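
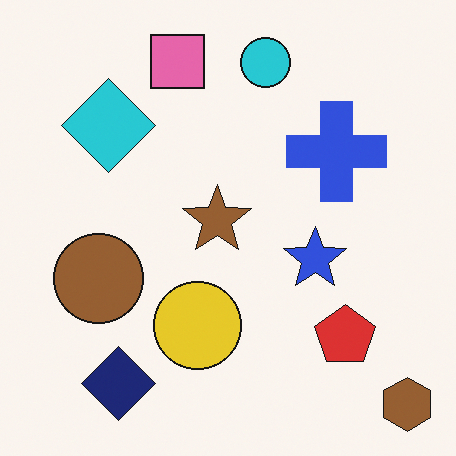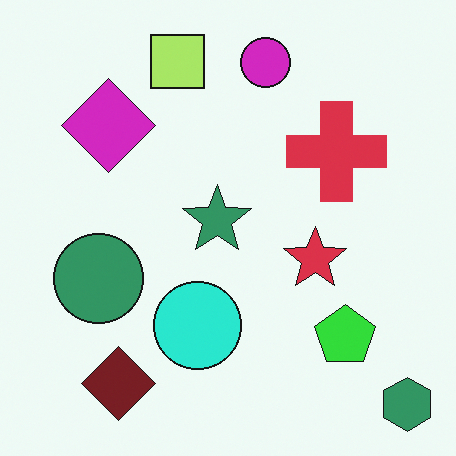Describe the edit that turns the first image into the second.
Hue-shifted noticeably.

Every shape's color has rotated by the same amount around the hue wheel — a uniform hue shift.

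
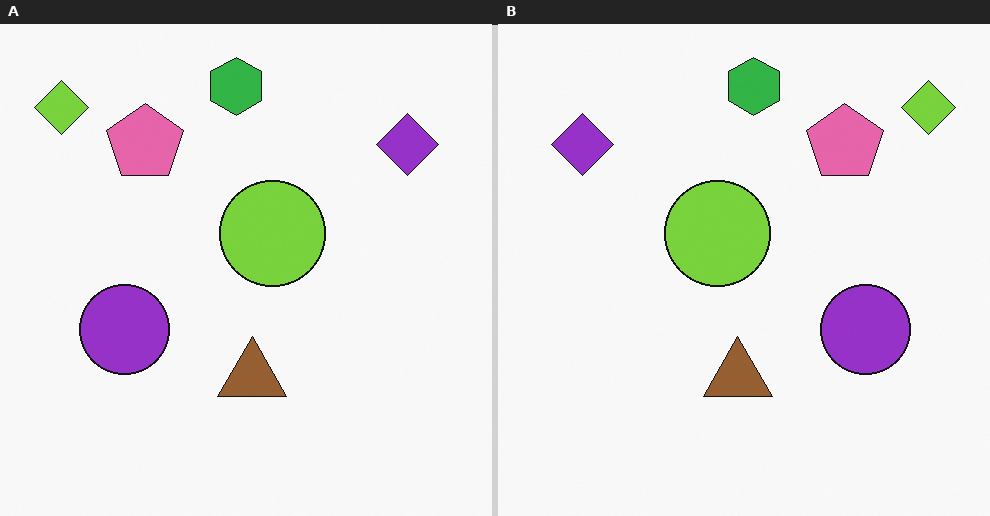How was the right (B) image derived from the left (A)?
This is the original image flipped horizontally (left ↔ right).

The lime diamond is in the top-left of the left (A) image and the top-right of the right (B) — shapes on opposite sides of the vertical midline have swapped in a mirror flip.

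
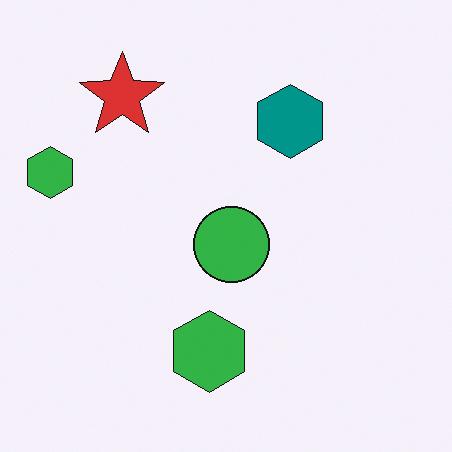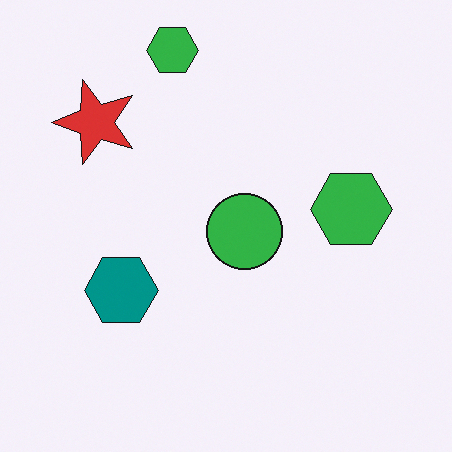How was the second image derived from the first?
The image was transposed (reflected across the top-left ↔ bottom-right diagonal).

Shapes have swapped their row and column positions — what was in the top-right is now in the bottom-left — a diagonal reflection.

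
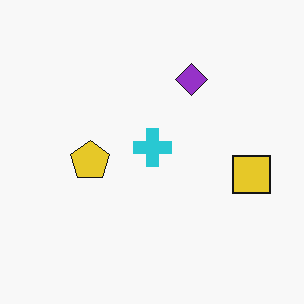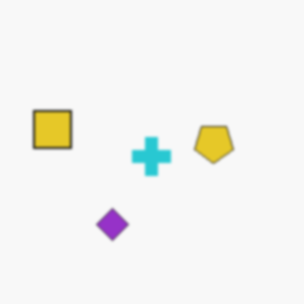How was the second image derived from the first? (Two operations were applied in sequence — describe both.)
Rotated 180°, then lightly blurred.

The yellow square sits in the right of the first image and the left of the second — consistent with a whole-image 180° rotation. Shape edges and outlines are uniformly softened across the whole image.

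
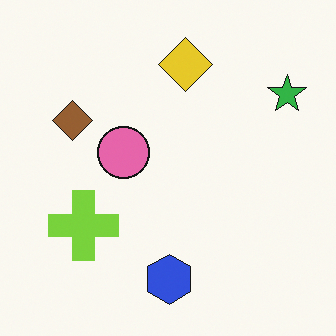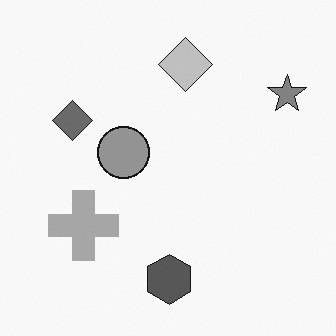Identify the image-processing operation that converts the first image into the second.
The transformation is: converted to grayscale.

All color is removed — every shape is now a shade of grey.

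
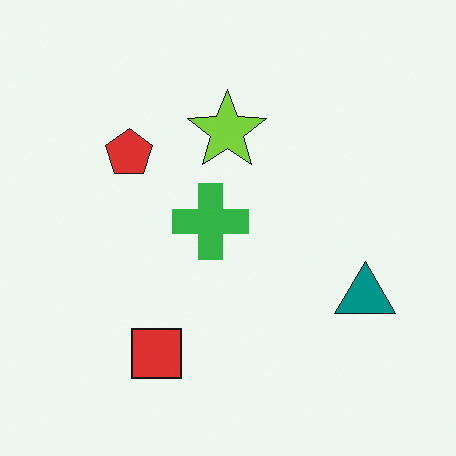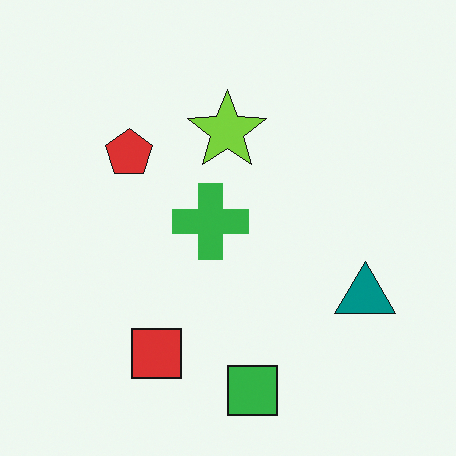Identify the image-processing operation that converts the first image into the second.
The transformation is: overlaid with an additional green square.

A green square appears in the second image that is absent from the first.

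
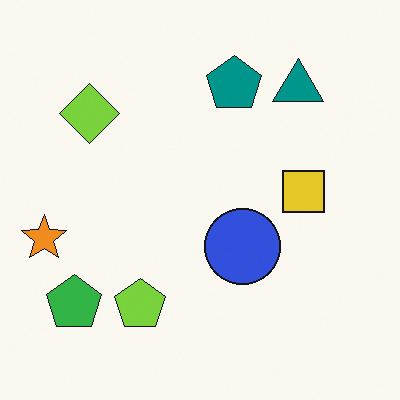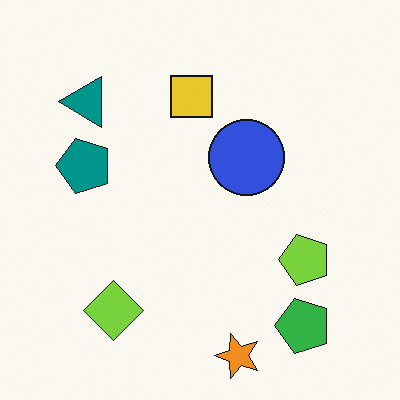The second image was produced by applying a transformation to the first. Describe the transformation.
The image was rotated 90° counter-clockwise.

The green pentagon sits in the bottom-left of the first image and the bottom-right of the second — consistent with a whole-image 90° counter-clockwise rotation.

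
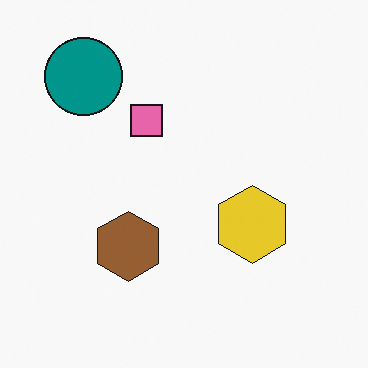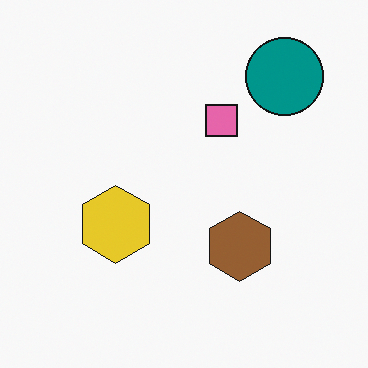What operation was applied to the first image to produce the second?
It was flipped horizontally (left ↔ right).

The teal circle is in the top-left of the first image and the top-right of the second — shapes on opposite sides of the vertical midline have swapped in a mirror flip.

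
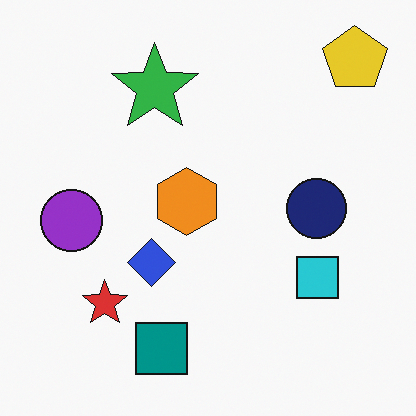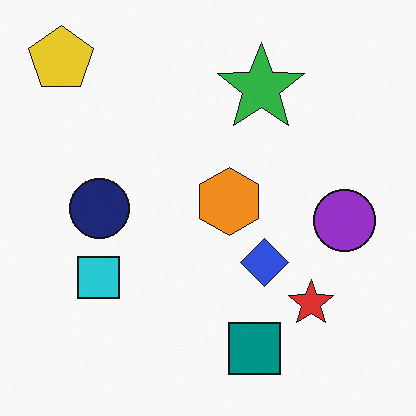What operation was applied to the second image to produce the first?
The transformation is: flipped horizontally (left ↔ right).

The yellow pentagon is in the top-left of the second image and the top-right of the first — shapes on opposite sides of the vertical midline have swapped in a mirror flip.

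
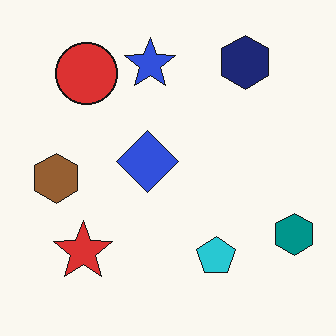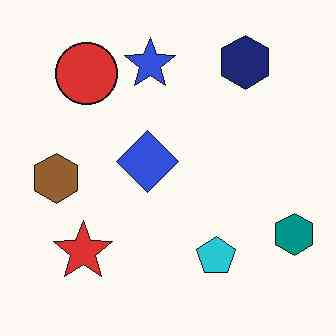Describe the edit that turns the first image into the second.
This is the original image JPEG-compressed with visible artifacts.

Blocky 8×8 compression artifacts appear around shape edges and the flat background shows ringing — characteristic JPEG degradation.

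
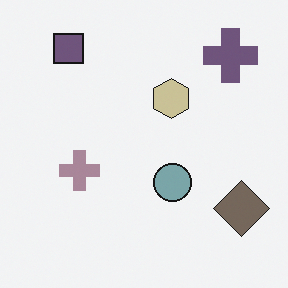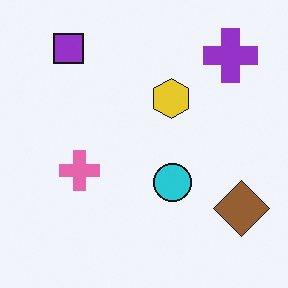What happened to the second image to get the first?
It was heavily desaturated.

All colors are more muted and greyish — a global saturation change.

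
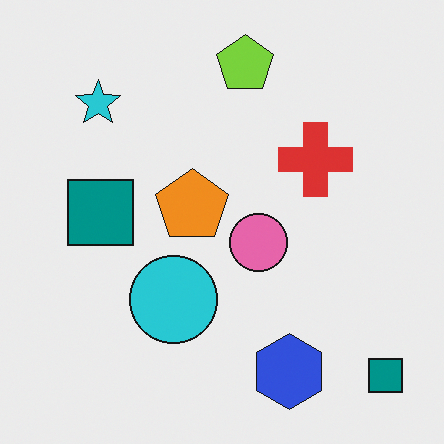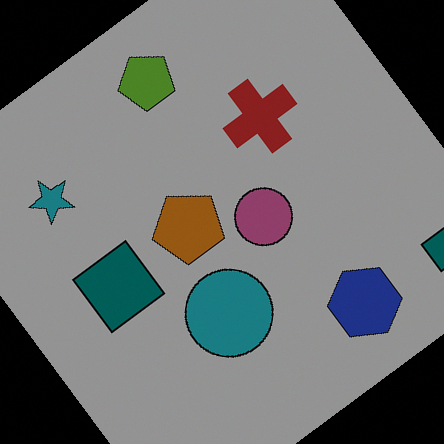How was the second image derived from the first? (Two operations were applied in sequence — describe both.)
This is the original image rotated counter-clockwise by a large amount — several tens of degrees, then substantially darkened.

Every shape is tilted by the same angle and the image corners show triangular fill wedges — a whole-image rotation by a non-right angle. Every pixel — background and shapes alike — is uniformly darkened.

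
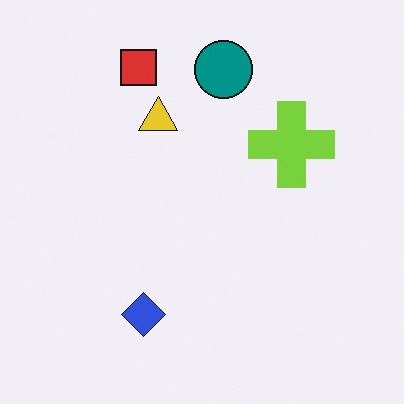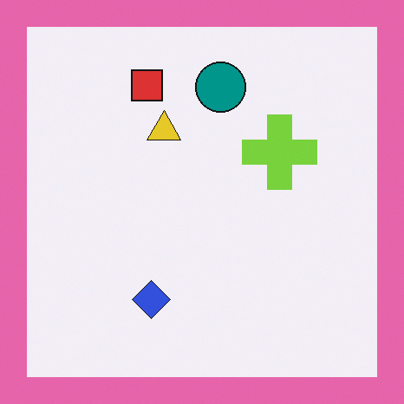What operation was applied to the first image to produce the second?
The image was framed with a pink border.

A solid pink frame runs around the edge of the second image, with the content slightly shrunk inside it.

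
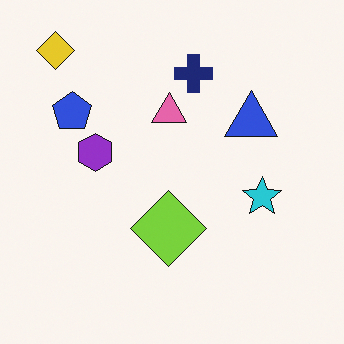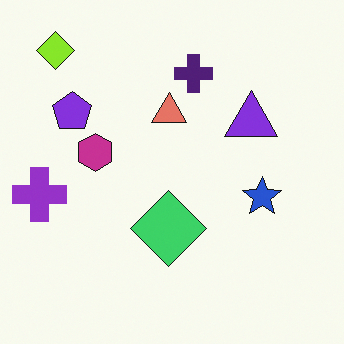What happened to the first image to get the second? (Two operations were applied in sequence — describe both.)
Hue-shifted slightly, then overlaid with an additional purple cross.

Every shape's color has rotated by the same amount around the hue wheel — a uniform hue shift. A purple cross appears in the second image that is absent from the first.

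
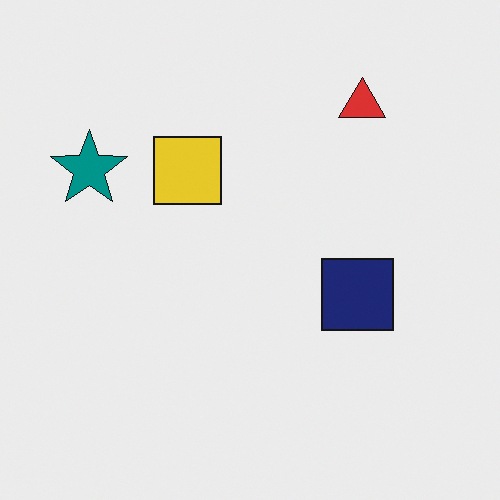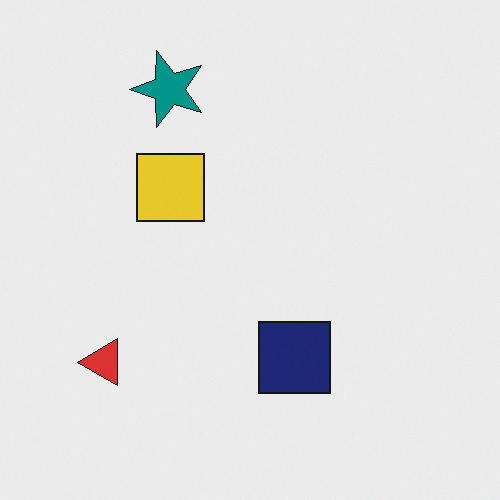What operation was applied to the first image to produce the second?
The image was transposed (reflected across the top-left ↔ bottom-right diagonal).

Shapes have swapped their row and column positions — what was in the top-right is now in the bottom-left — a diagonal reflection.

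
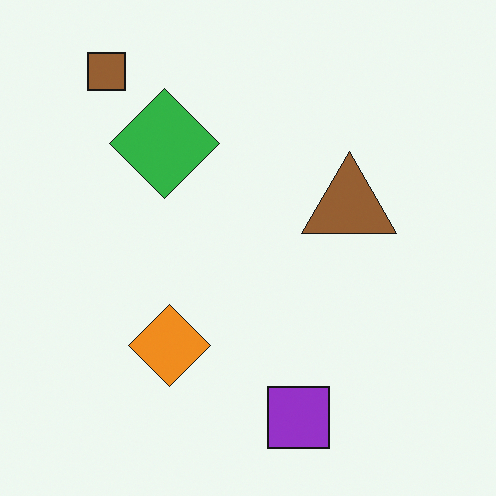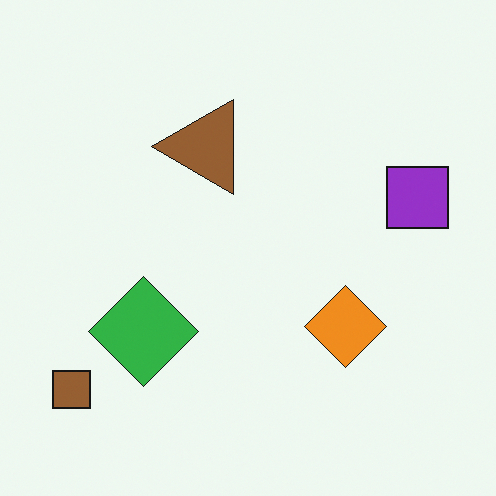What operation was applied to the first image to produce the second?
Rotated 90° counter-clockwise.

The brown square sits in the top-left of the first image and the bottom-left of the second — consistent with a whole-image 90° counter-clockwise rotation.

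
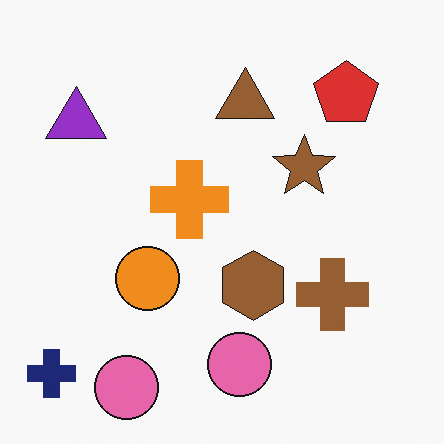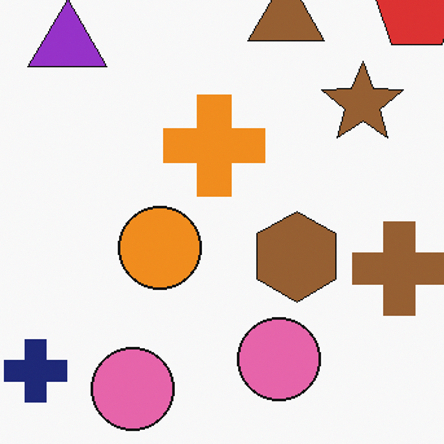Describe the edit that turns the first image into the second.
Cropped to a modestly smaller region and rescaled.

The visible shapes are larger and the field of view is narrower; shapes near the original edges may be partly or wholly outside the frame — a crop-and-rescale.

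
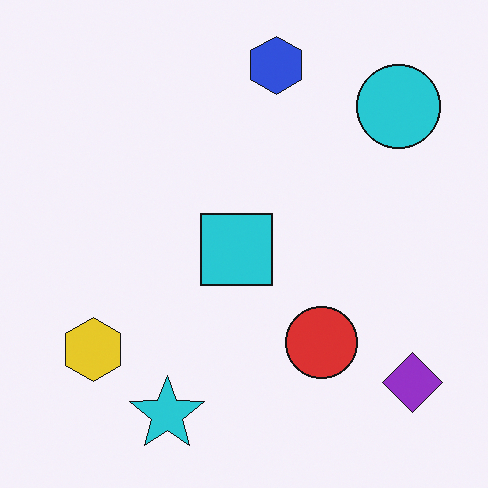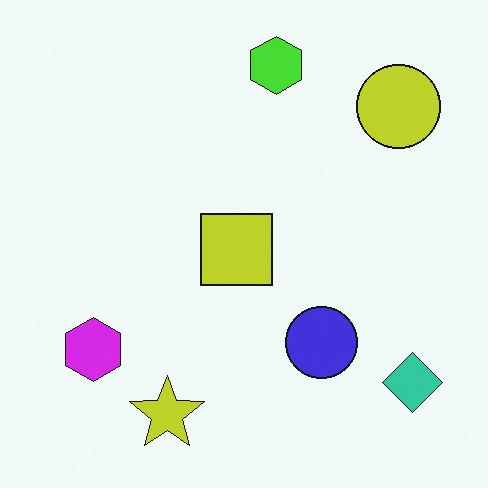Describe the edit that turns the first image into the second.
It was hue-shifted through roughly half the color wheel.

Every shape's color has rotated by the same amount around the hue wheel — a uniform hue shift.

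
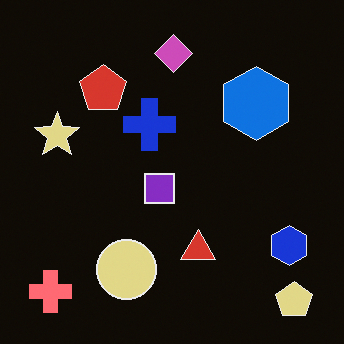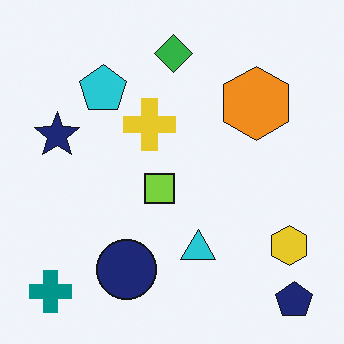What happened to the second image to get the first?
The transformation is: color-inverted (negative).

The light background has become dark and every shape's color is its complement — a photographic negative.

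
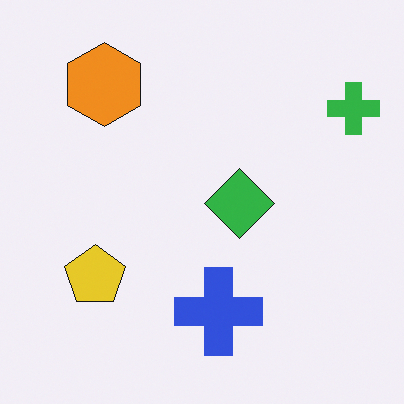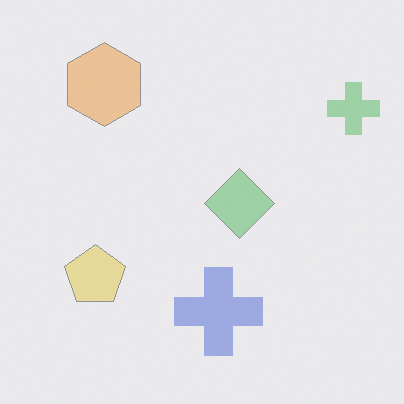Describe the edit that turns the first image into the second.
The image was washed out (contrast reduced).

Tones are pushed toward mid-grey across the whole image — a global contrast change.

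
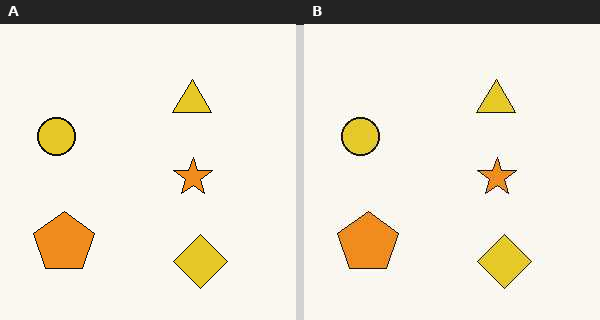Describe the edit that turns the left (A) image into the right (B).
The right (B) image is the left (A) given moderate JPEG compression.

Blocky 8×8 compression artifacts appear around shape edges and the flat background shows ringing — characteristic JPEG degradation.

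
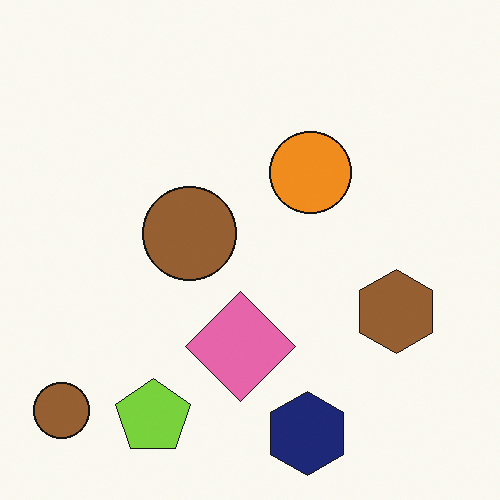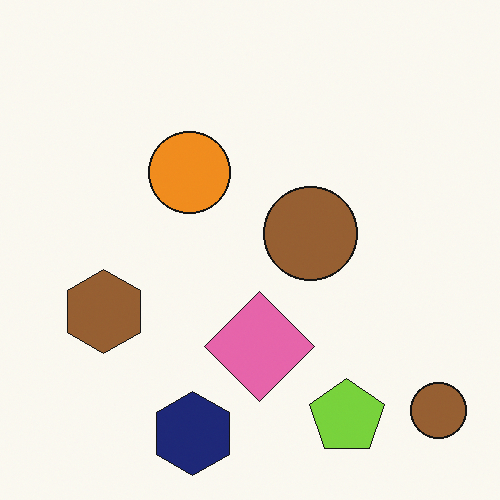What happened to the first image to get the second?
The transformation is: flipped horizontally (left ↔ right).

The brown hexagon is in the right of the first image and the left of the second — shapes on opposite sides of the vertical midline have swapped in a mirror flip.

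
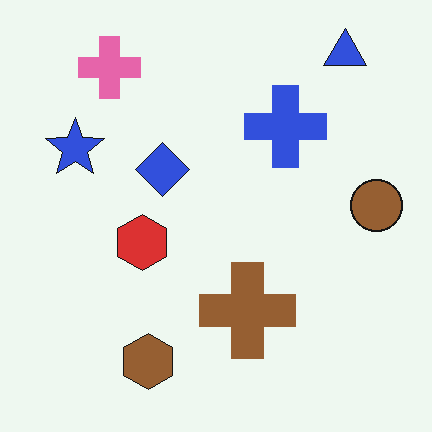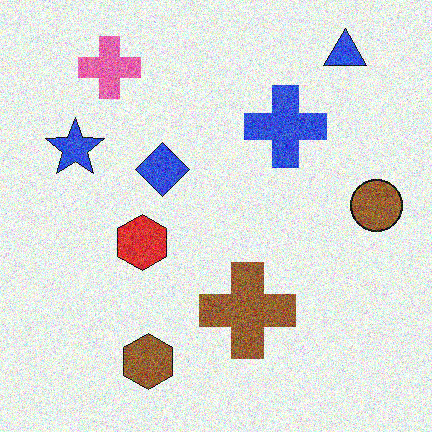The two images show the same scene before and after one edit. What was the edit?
Degraded with a thick layer of grain.

Random speckle covers the whole image, including the flat background.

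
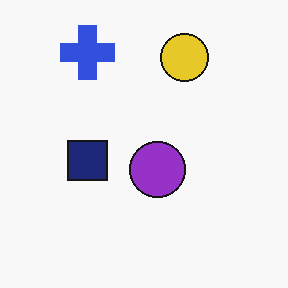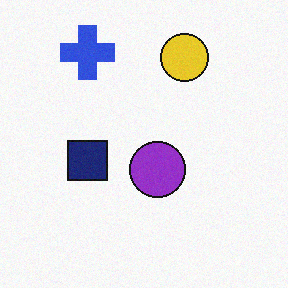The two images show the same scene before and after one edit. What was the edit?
It was degraded with a light layer of grain.

Random speckle covers the whole image, including the flat background.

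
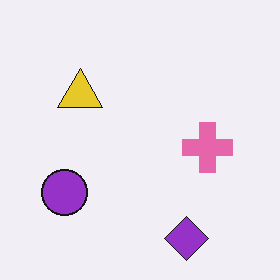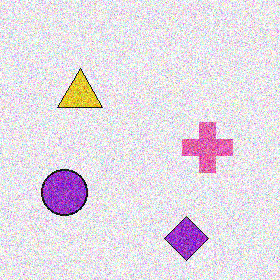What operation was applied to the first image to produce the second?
It was degraded with a thick layer of grain.

Random speckle covers the whole image, including the flat background.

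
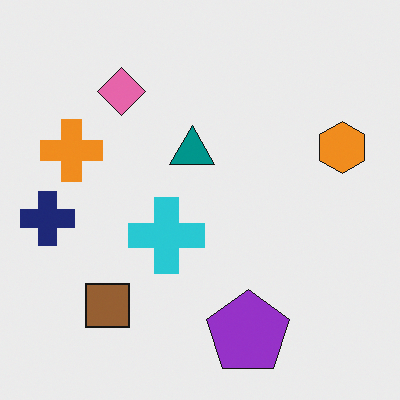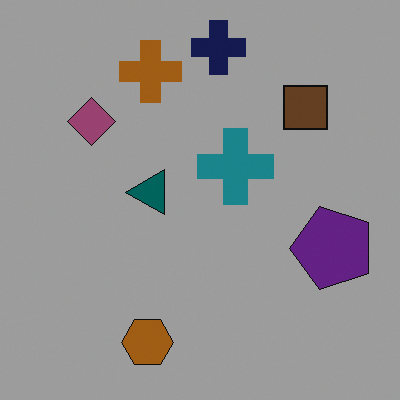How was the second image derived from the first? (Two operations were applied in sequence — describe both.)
This is the original image noticeably darkened, then transposed (reflected across the top-left ↔ bottom-right diagonal).

Every pixel — background and shapes alike — is uniformly darkened. Shapes have swapped their row and column positions — what was in the top-right is now in the bottom-left — a diagonal reflection.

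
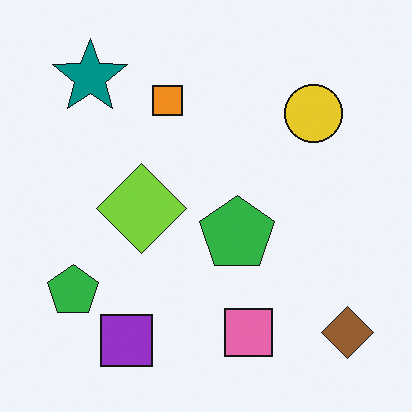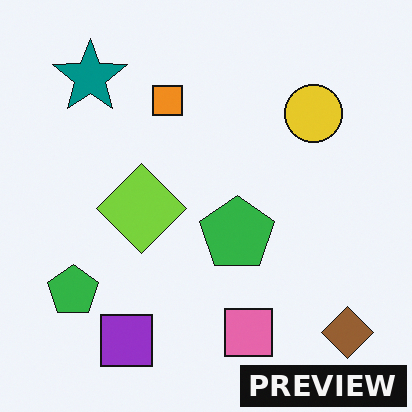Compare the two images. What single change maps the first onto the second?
The transformation is: watermarked with the text "PREVIEW" in the lower-right corner.

A dark label reading "PREVIEW" appears in the lower-right corner.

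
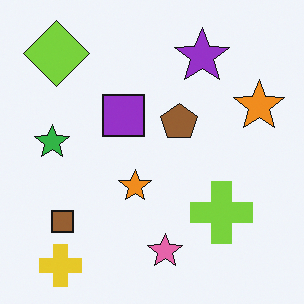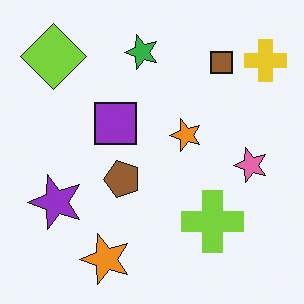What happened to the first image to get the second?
Transposed (reflected across the top-left ↔ bottom-right diagonal).

Shapes have swapped their row and column positions — what was in the top-right is now in the bottom-left — a diagonal reflection.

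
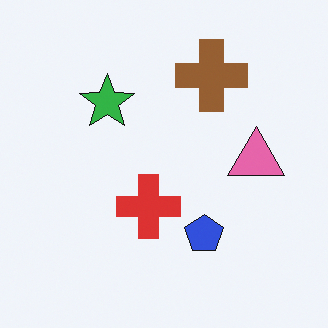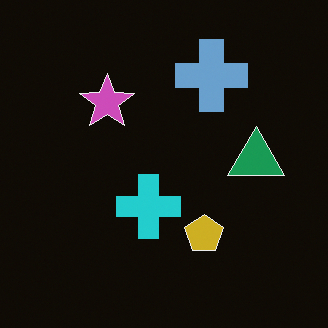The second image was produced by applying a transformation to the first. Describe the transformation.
It was color-inverted (negative).

The light background has become dark and every shape's color is its complement — a photographic negative.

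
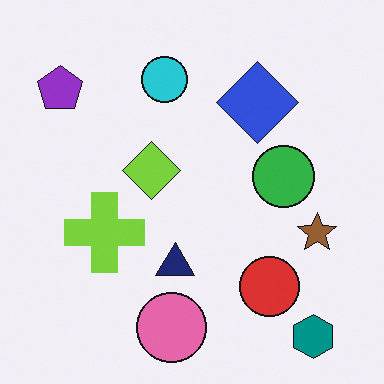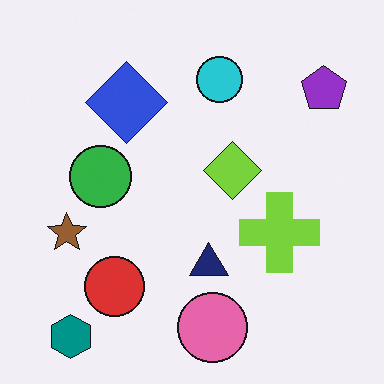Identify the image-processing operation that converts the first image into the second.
It was flipped horizontally (left ↔ right).

The purple pentagon is in the top-left of the first image and the top-right of the second — shapes on opposite sides of the vertical midline have swapped in a mirror flip.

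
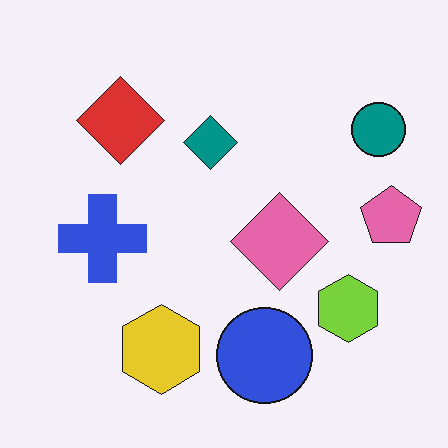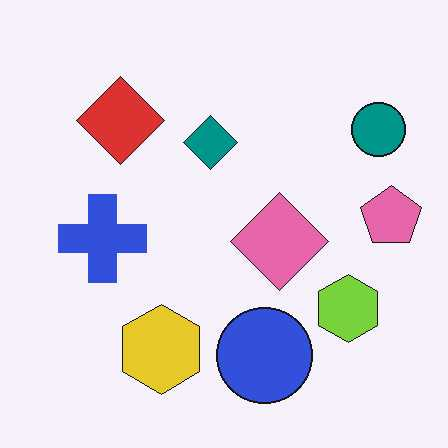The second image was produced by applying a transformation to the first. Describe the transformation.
The second image is the first JPEG-compressed with visible artifacts.

Blocky 8×8 compression artifacts appear around shape edges and the flat background shows ringing — characteristic JPEG degradation.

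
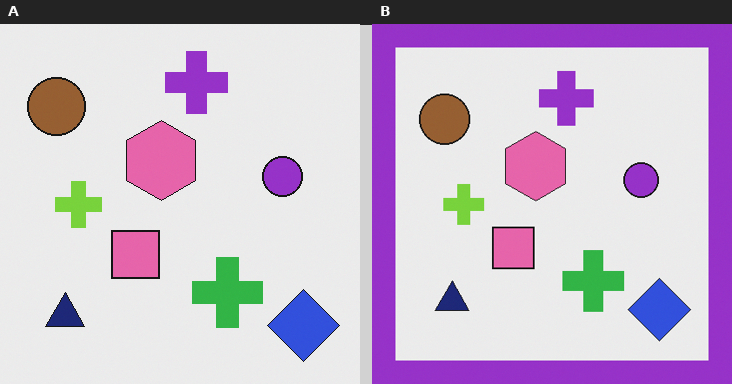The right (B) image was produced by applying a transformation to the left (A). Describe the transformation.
This is the original image framed with a purple border.

A solid purple frame runs around the edge of the right (B) image, with the content slightly shrunk inside it.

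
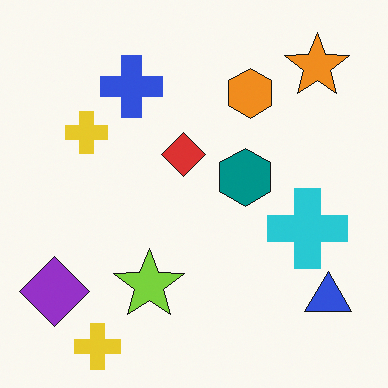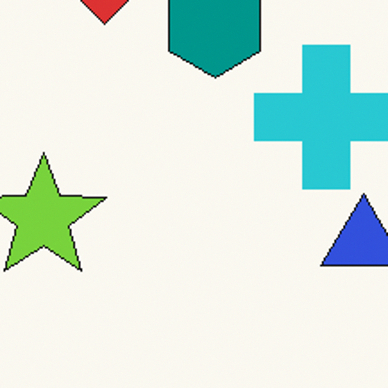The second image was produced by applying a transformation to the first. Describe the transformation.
The second image is the first cropped tightly and scaled back up.

The visible shapes are larger and the field of view is narrower; shapes near the original edges may be partly or wholly outside the frame — a crop-and-rescale.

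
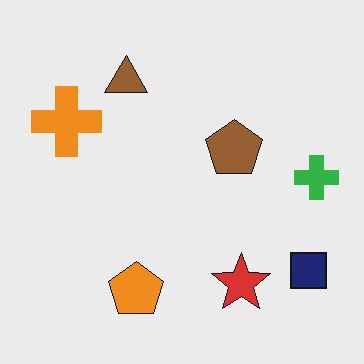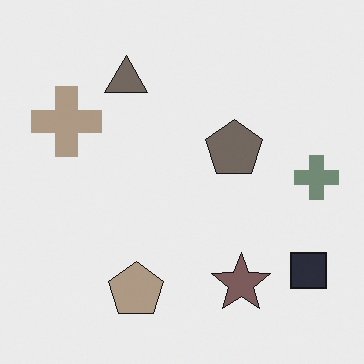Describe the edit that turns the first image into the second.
The second image is the first heavily desaturated.

All colors are more muted and greyish — a global saturation change.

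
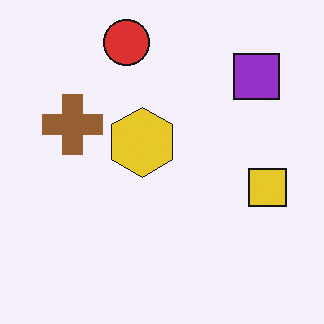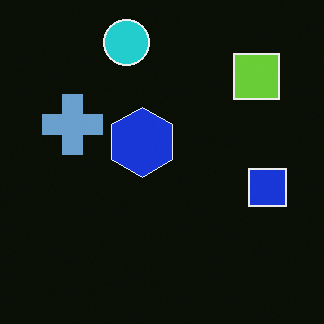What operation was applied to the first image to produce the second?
This is the original image color-inverted (negative).

The light background has become dark and every shape's color is its complement — a photographic negative.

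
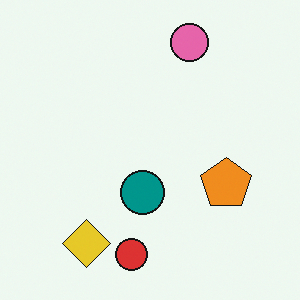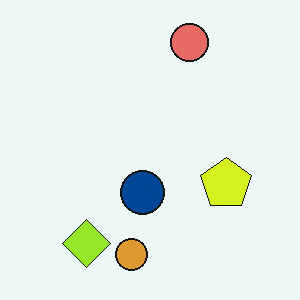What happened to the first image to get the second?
It was hue-shifted by a small amount.

Every shape's color has rotated by the same amount around the hue wheel — a uniform hue shift.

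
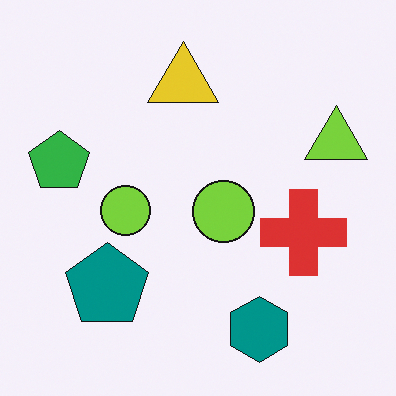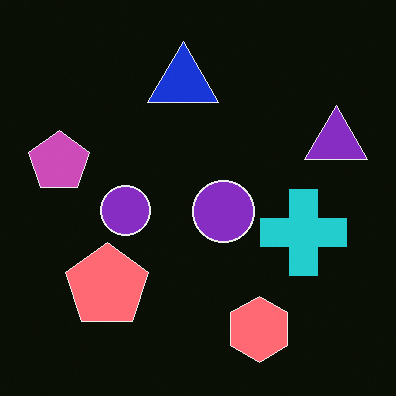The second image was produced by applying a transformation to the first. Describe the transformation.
This is the original image color-inverted (negative).

The light background has become dark and every shape's color is its complement — a photographic negative.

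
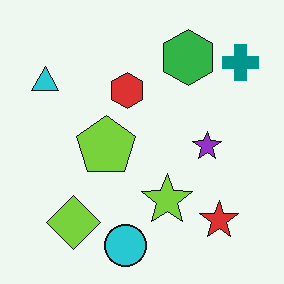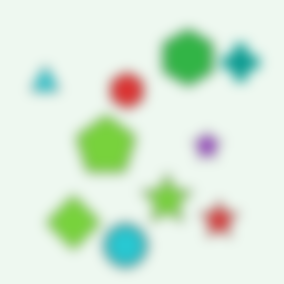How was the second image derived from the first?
The image was strongly gaussian-blurred.

Shape edges and outlines are uniformly softened across the whole image.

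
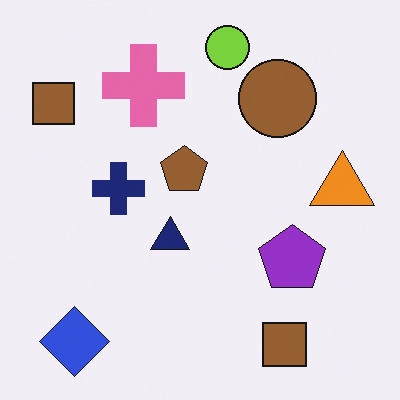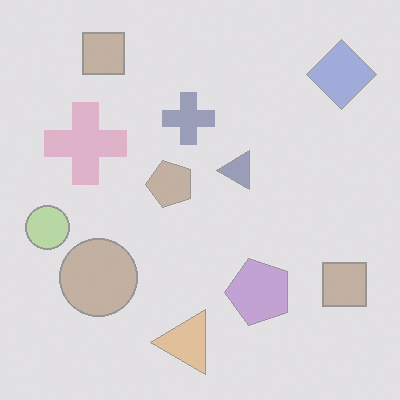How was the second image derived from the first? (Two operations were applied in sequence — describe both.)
This is the original image given much lower contrast, then transposed (reflected across the top-left ↔ bottom-right diagonal).

Tones are pushed toward mid-grey across the whole image — a global contrast change. Shapes have swapped their row and column positions — what was in the top-right is now in the bottom-left — a diagonal reflection.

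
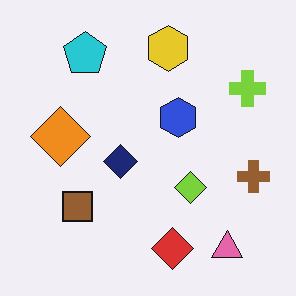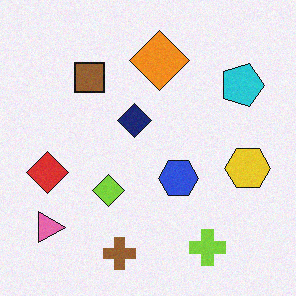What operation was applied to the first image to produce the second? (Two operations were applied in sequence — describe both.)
The image was rotated 90° clockwise, then degraded with a light layer of grain.

The pink triangle sits in the bottom-right of the first image and the bottom-left of the second — consistent with a whole-image 90° clockwise rotation. Random speckle covers the whole image, including the flat background.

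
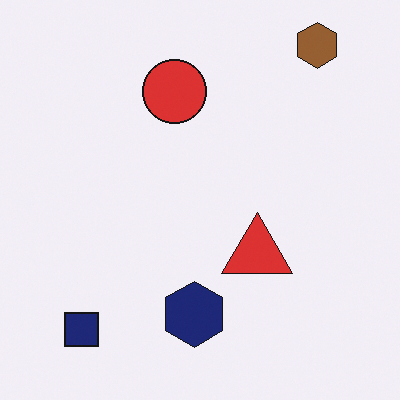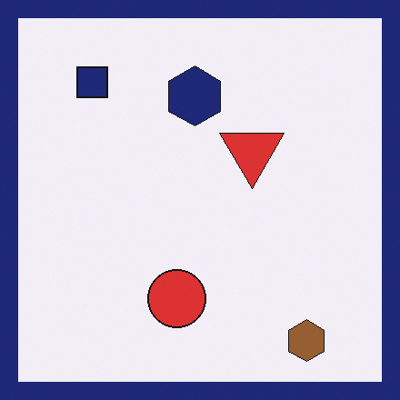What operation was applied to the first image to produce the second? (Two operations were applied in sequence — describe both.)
The transformation is: flipped vertically (top ↔ bottom), then framed with a navy border.

The brown hexagon is in the top-right of the first image and the bottom-right of the second — shapes on opposite sides of the horizontal midline have swapped in a mirror flip. A solid navy frame runs around the edge of the second image, with the content slightly shrunk inside it.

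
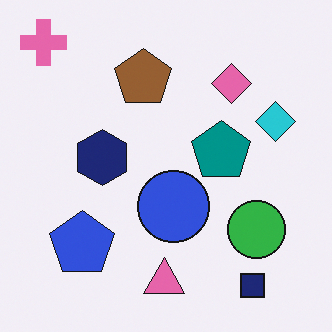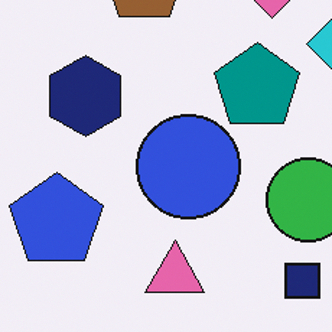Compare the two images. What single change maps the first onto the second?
The second image is the first cropped slightly and scaled back up.

The visible shapes are larger and the field of view is narrower; shapes near the original edges may be partly or wholly outside the frame — a crop-and-rescale.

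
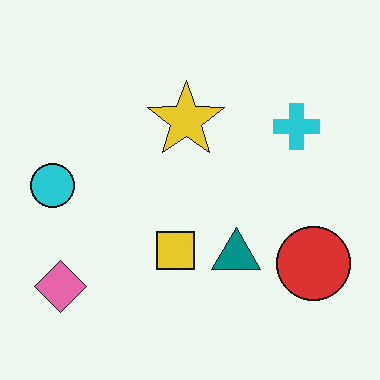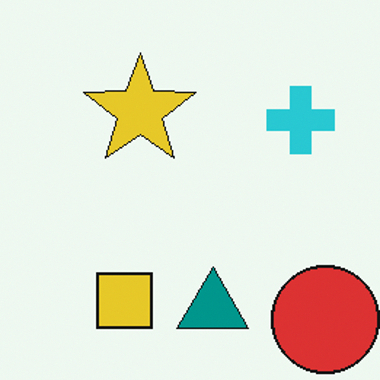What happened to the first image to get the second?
The image was cropped slightly and scaled back up.

The visible shapes are larger and the field of view is narrower; shapes near the original edges may be partly or wholly outside the frame — a crop-and-rescale.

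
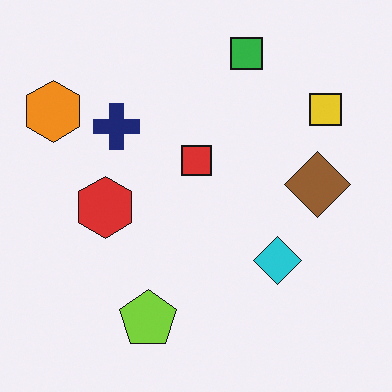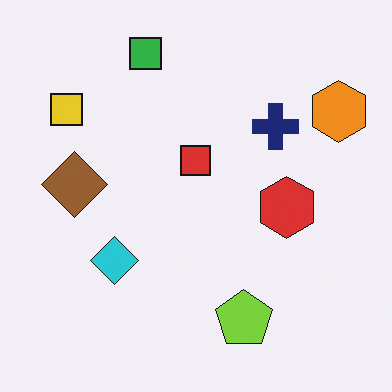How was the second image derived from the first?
The transformation is: flipped horizontally (left ↔ right).

The orange hexagon is in the top-left of the first image and the top-right of the second — shapes on opposite sides of the vertical midline have swapped in a mirror flip.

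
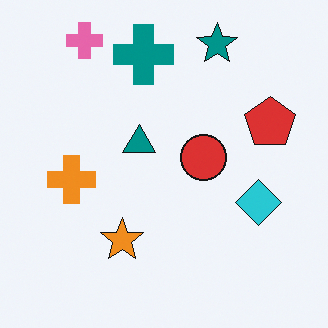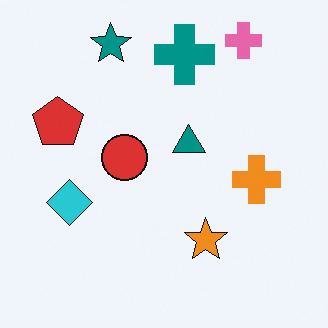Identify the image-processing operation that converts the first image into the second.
The image was flipped horizontally (left ↔ right).

The red pentagon is in the right of the first image and the left of the second — shapes on opposite sides of the vertical midline have swapped in a mirror flip.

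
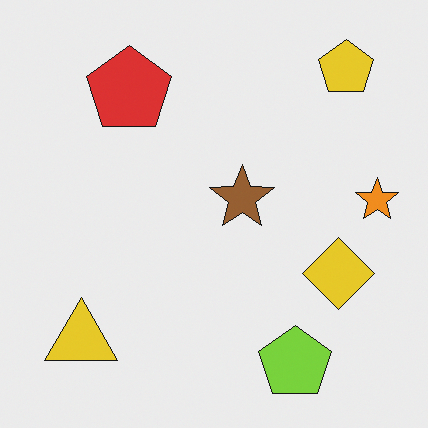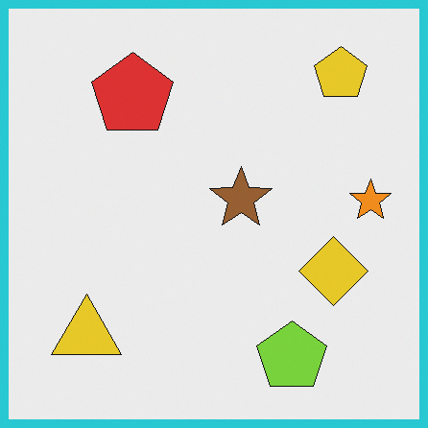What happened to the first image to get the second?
This is the original image framed with a cyan border.

A solid cyan frame runs around the edge of the second image, with the content slightly shrunk inside it.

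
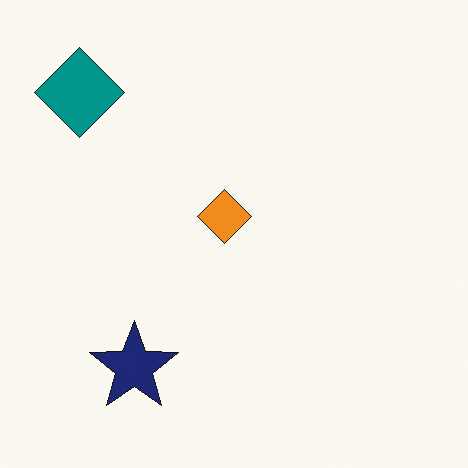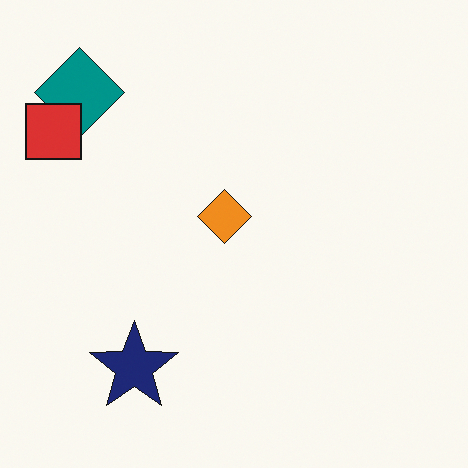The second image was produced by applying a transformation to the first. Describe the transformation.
The second image is the first overlaid with an additional red square.

A red square appears in the second image that is absent from the first.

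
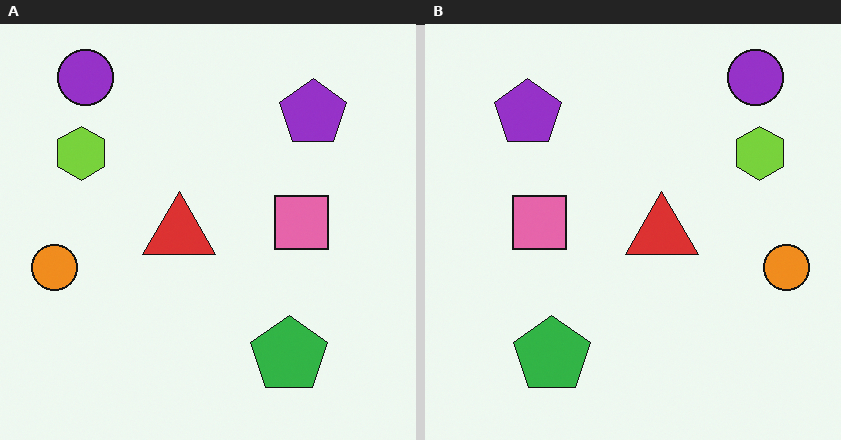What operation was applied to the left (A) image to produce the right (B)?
Flipped horizontally (left ↔ right).

The orange circle is in the left of the left (A) image and the right of the right (B) — shapes on opposite sides of the vertical midline have swapped in a mirror flip.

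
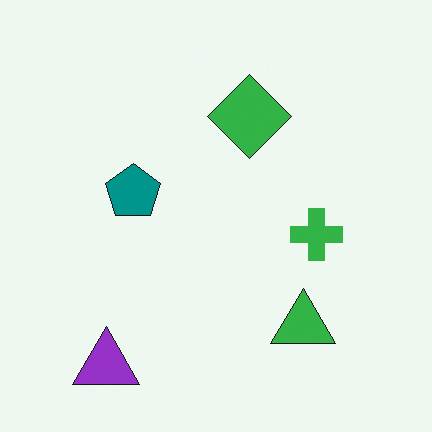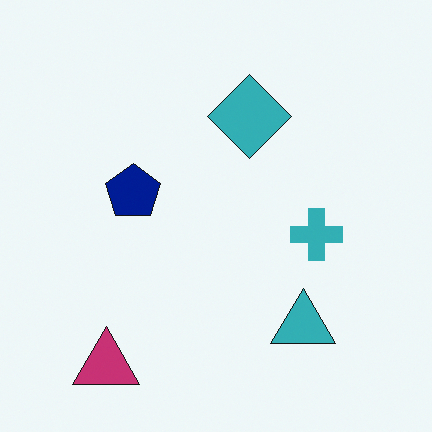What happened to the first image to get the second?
It was hue-shifted by a small amount.

Every shape's color has rotated by the same amount around the hue wheel — a uniform hue shift.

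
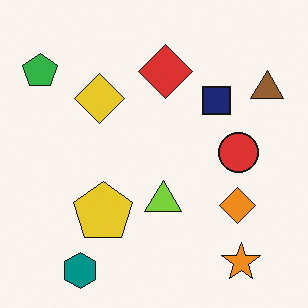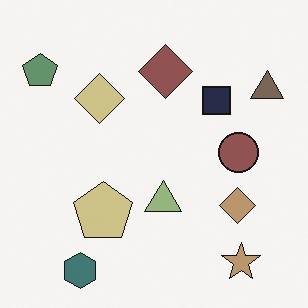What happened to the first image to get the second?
The second image is the first heavily desaturated.

All colors are more muted and greyish — a global saturation change.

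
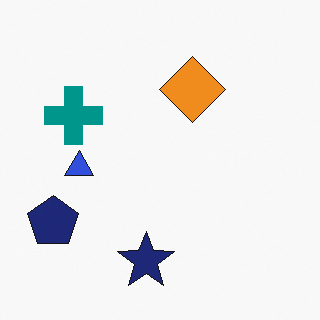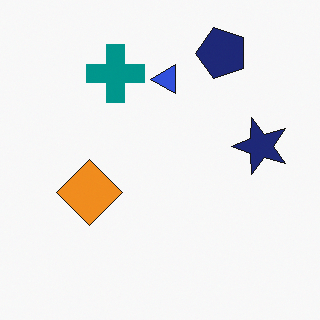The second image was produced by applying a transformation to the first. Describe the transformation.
The image was transposed (reflected across the top-left ↔ bottom-right diagonal).

Shapes have swapped their row and column positions — what was in the top-right is now in the bottom-left — a diagonal reflection.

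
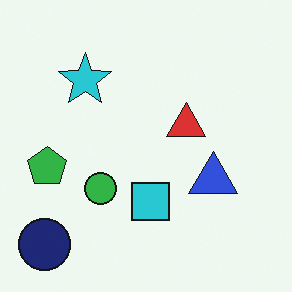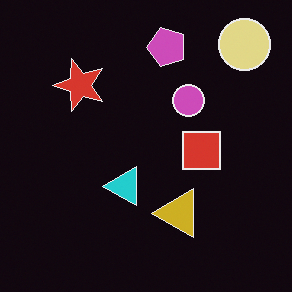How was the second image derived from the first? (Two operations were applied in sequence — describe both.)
This is the original image color-inverted (negative), then transposed (reflected across the top-left ↔ bottom-right diagonal).

The light background has become dark and every shape's color is its complement — a photographic negative. Shapes have swapped their row and column positions — what was in the top-right is now in the bottom-left — a diagonal reflection.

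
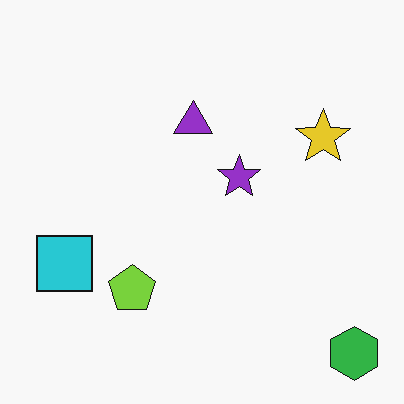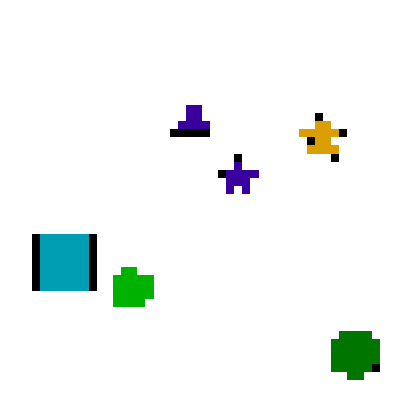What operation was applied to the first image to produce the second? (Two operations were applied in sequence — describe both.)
The second image is the first moderately pixelated, then boosted in contrast.

Shapes are reduced to large square blocks; fine edges and outlines are lost — a downscale-then-upscale (mosaic) effect. Tones are pushed away from mid-grey across the whole image — a global contrast change.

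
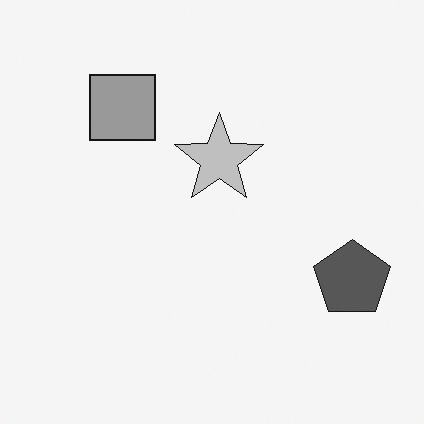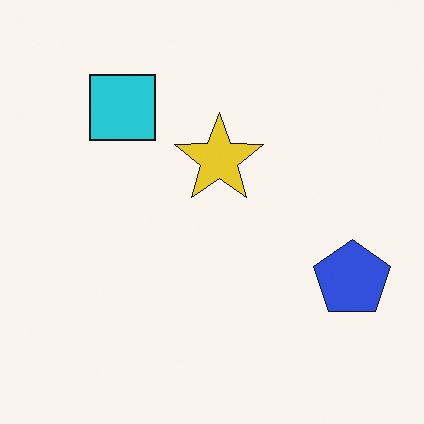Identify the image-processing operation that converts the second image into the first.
It was converted to grayscale.

All color is removed — every shape is now a shade of grey.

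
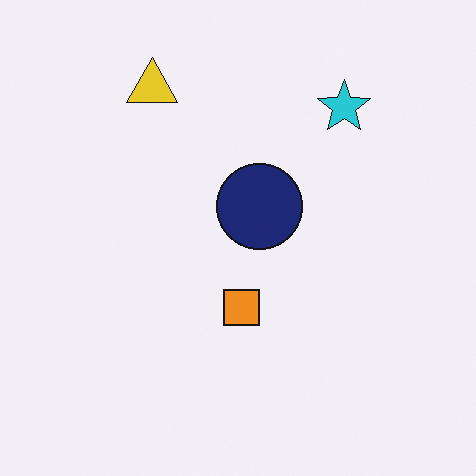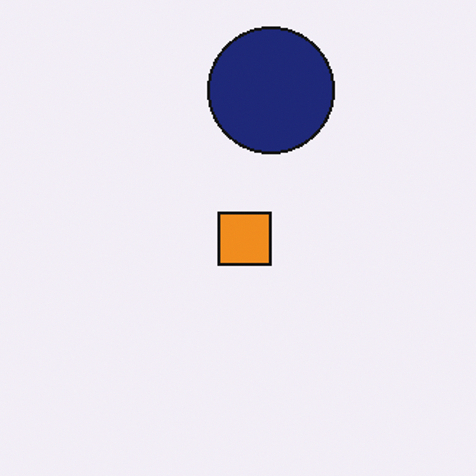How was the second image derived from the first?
The second image is the first cropped to a modestly smaller region and rescaled.

The visible shapes are larger and the field of view is narrower; shapes near the original edges may be partly or wholly outside the frame — a crop-and-rescale.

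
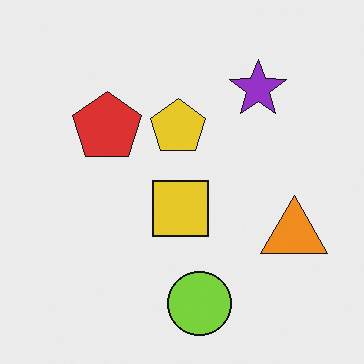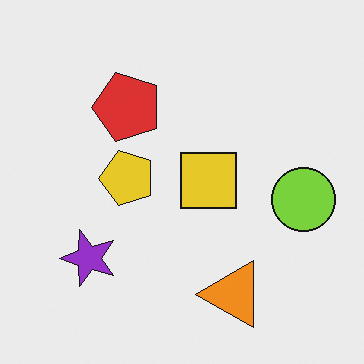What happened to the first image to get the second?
It was transposed (reflected across the top-left ↔ bottom-right diagonal).

Shapes have swapped their row and column positions — what was in the top-right is now in the bottom-left — a diagonal reflection.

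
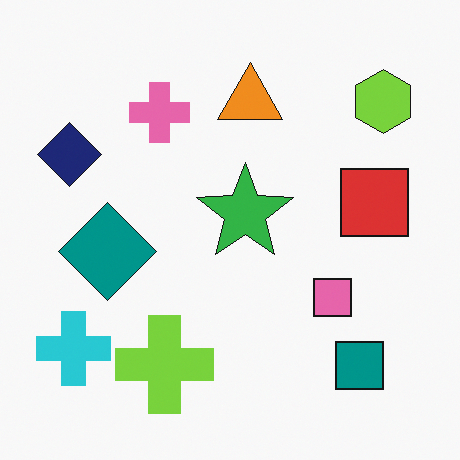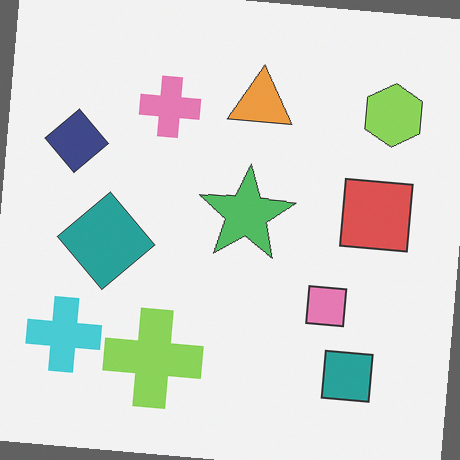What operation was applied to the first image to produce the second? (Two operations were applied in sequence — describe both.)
The transformation is: rotated clockwise by a small amount, then given slightly reduced contrast.

Every shape is tilted by the same angle and the image corners show triangular fill wedges — a whole-image rotation by a non-right angle. Tones are pushed toward mid-grey across the whole image — a global contrast change.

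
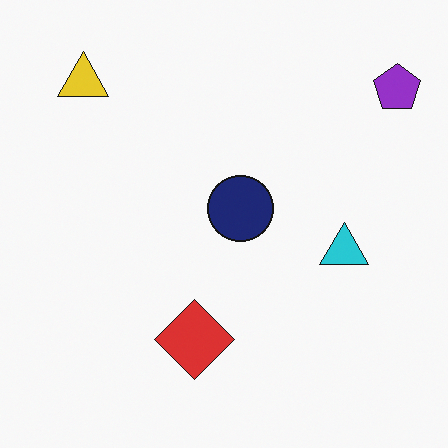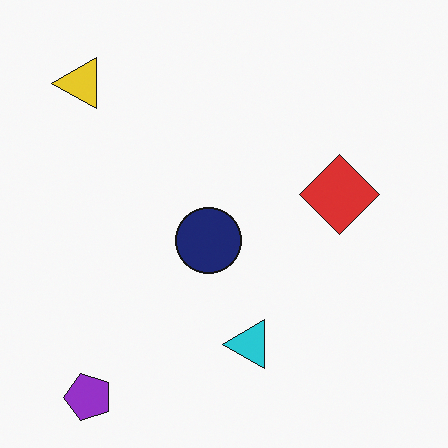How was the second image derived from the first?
The image was transposed (reflected across the top-left ↔ bottom-right diagonal).

Shapes have swapped their row and column positions — what was in the top-right is now in the bottom-left — a diagonal reflection.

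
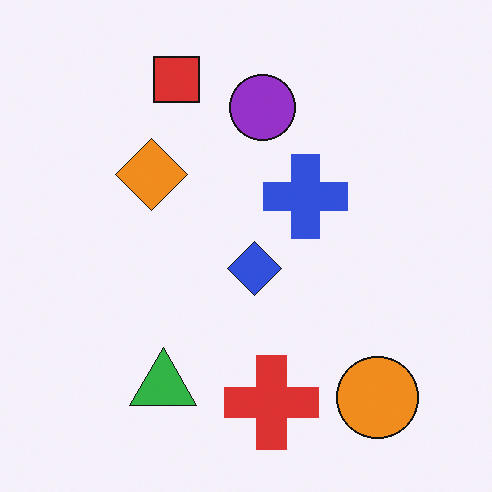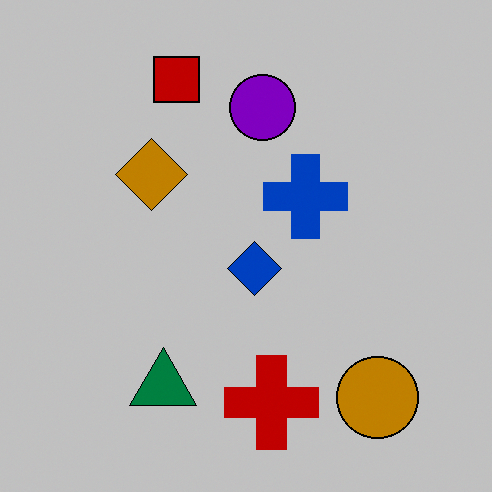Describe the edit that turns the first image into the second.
This is the original image aggressively posterized.

Each flat color has snapped to a coarser quantized level — most visibly, the near-white background has dropped to a flat grey.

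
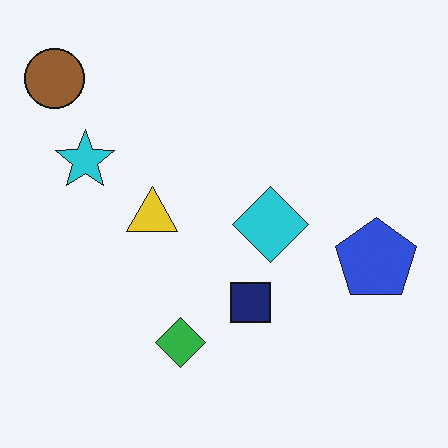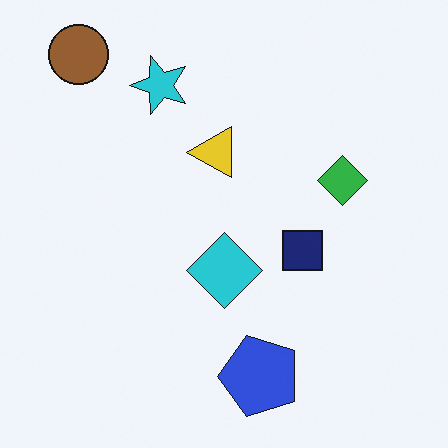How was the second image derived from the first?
The image was transposed (reflected across the top-left ↔ bottom-right diagonal).

Shapes have swapped their row and column positions — what was in the top-right is now in the bottom-left — a diagonal reflection.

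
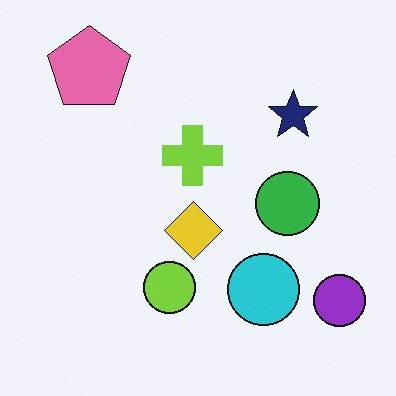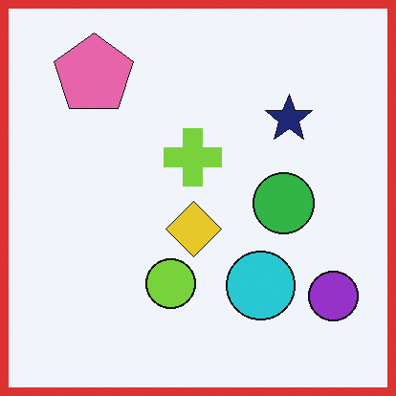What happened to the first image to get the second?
Framed with a red border.

A solid red frame runs around the edge of the second image, with the content slightly shrunk inside it.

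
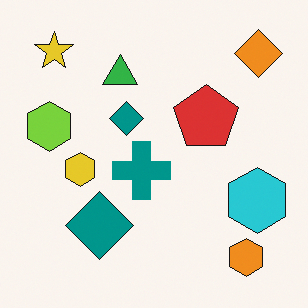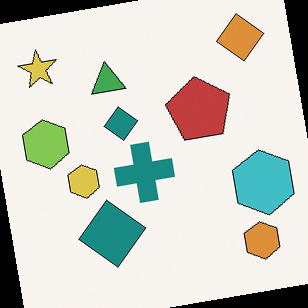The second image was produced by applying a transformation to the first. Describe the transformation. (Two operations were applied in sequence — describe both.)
The image was rotated counter-clockwise by a slight angle, then slightly desaturated.

Every shape is tilted by the same angle and the image corners show triangular fill wedges — a whole-image rotation by a non-right angle. All colors are more muted and greyish — a global saturation change.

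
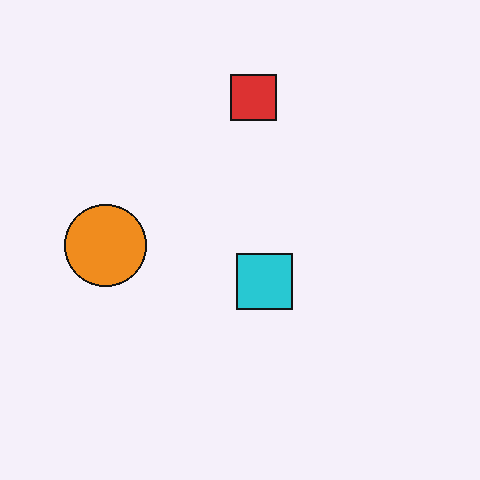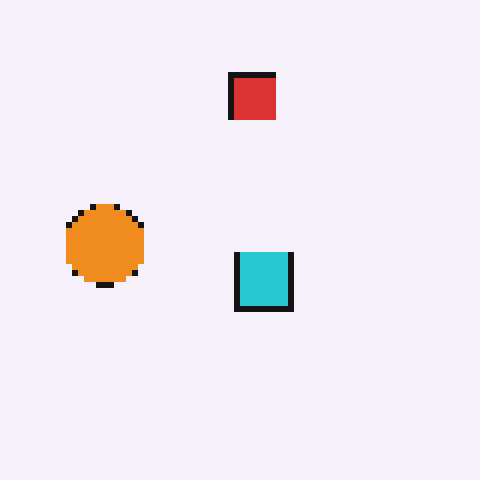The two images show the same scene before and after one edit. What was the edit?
The image was moderately pixelated.

Shapes are reduced to large square blocks; fine edges and outlines are lost — a downscale-then-upscale (mosaic) effect.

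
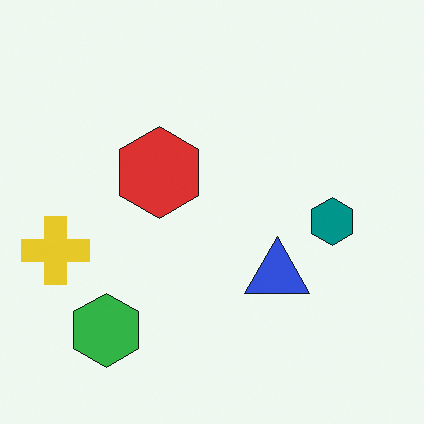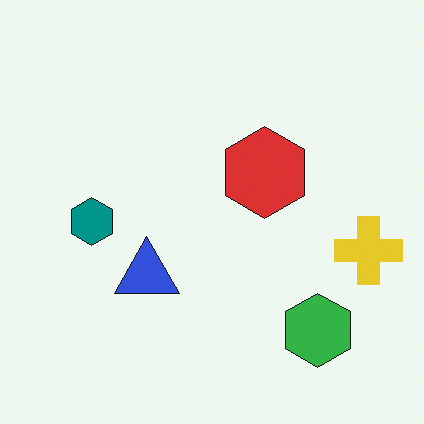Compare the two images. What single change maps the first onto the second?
The second image is the first flipped horizontally (left ↔ right).

The yellow cross is in the left of the first image and the right of the second — shapes on opposite sides of the vertical midline have swapped in a mirror flip.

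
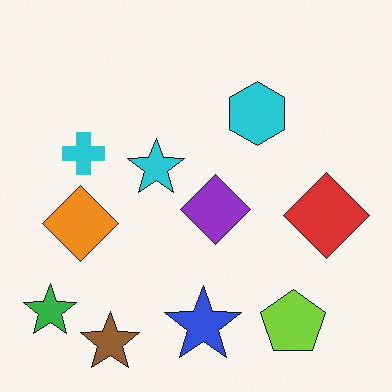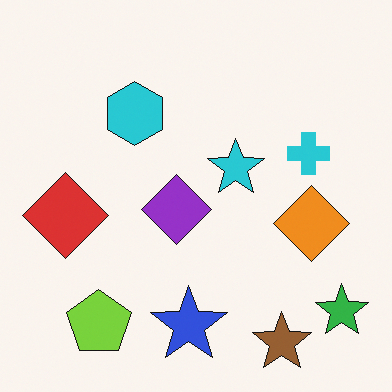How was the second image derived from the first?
This is the original image flipped horizontally (left ↔ right).

The green star is in the bottom-left of the first image and the bottom-right of the second — shapes on opposite sides of the vertical midline have swapped in a mirror flip.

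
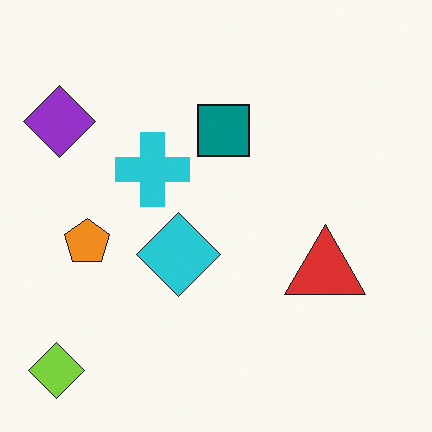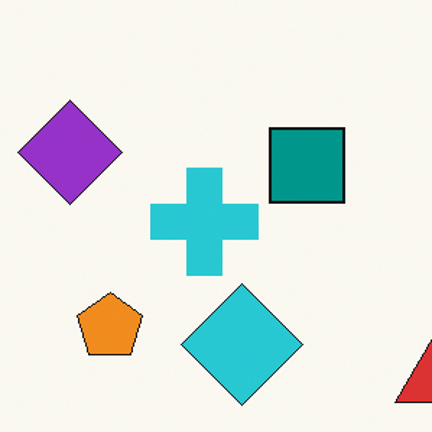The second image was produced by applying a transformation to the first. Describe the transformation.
It was cropped slightly and scaled back up.

The visible shapes are larger and the field of view is narrower; shapes near the original edges may be partly or wholly outside the frame — a crop-and-rescale.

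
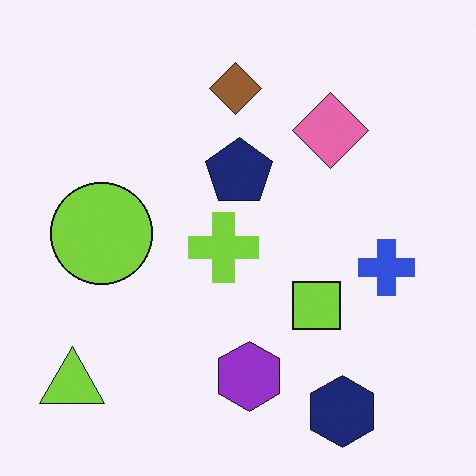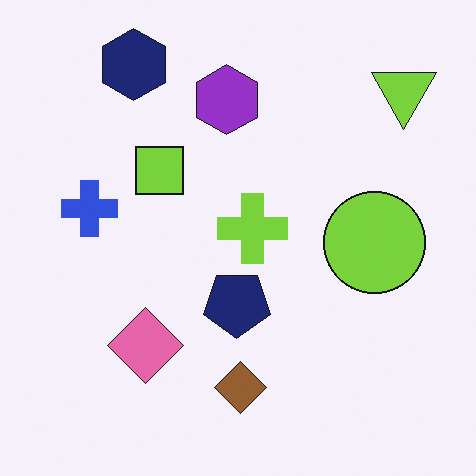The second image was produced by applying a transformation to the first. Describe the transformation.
The transformation is: rotated 180°.

The lime triangle sits in the bottom-left of the first image and the top-right of the second — consistent with a whole-image 180° rotation.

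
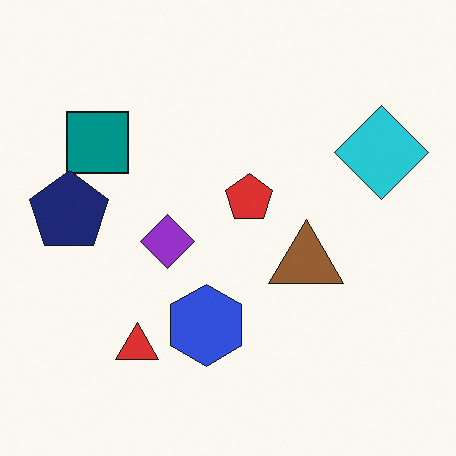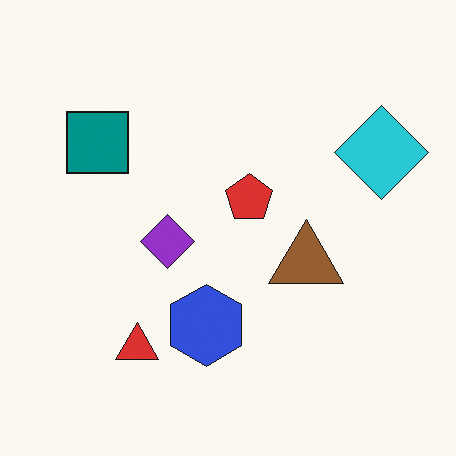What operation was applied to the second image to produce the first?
The transformation is: overlaid with an additional navy pentagon.

A navy pentagon appears in the first image that is absent from the second.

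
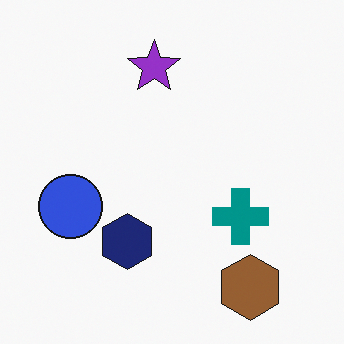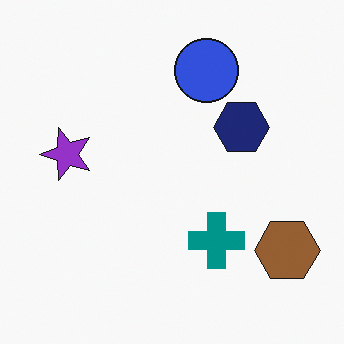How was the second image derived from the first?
It was transposed (reflected across the top-left ↔ bottom-right diagonal).

Shapes have swapped their row and column positions — what was in the top-right is now in the bottom-left — a diagonal reflection.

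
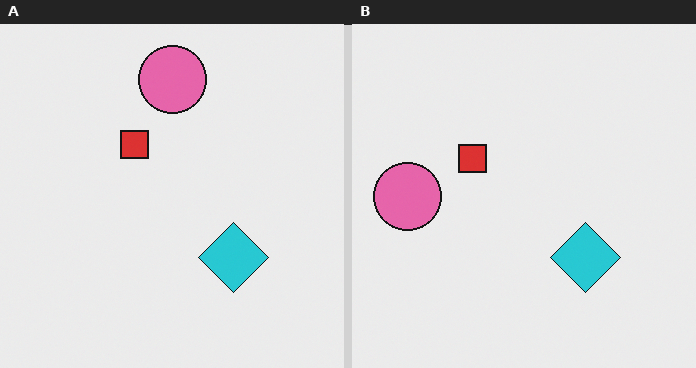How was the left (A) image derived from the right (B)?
This is the original image transposed (reflected across the top-left ↔ bottom-right diagonal).

Shapes have swapped their row and column positions — what was in the top-right is now in the bottom-left — a diagonal reflection.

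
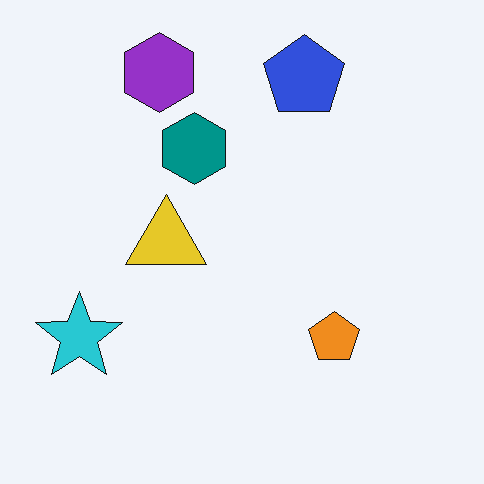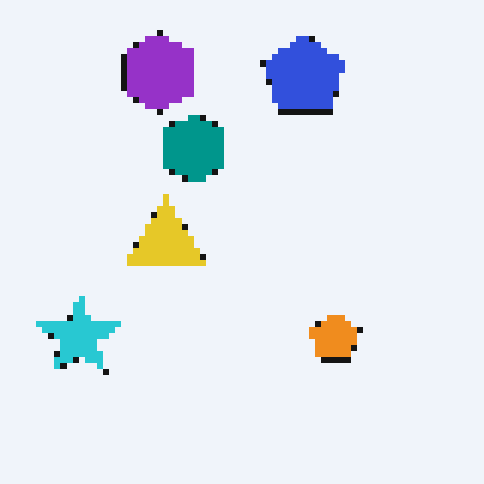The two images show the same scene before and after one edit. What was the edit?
The transformation is: moderately pixelated.

Shapes are reduced to large square blocks; fine edges and outlines are lost — a downscale-then-upscale (mosaic) effect.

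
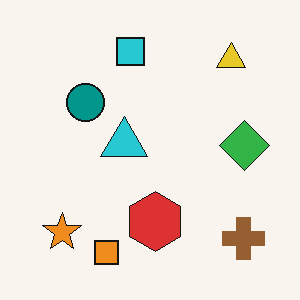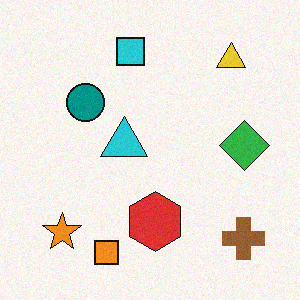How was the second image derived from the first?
This is the original image degraded with a light layer of grain.

Random speckle covers the whole image, including the flat background.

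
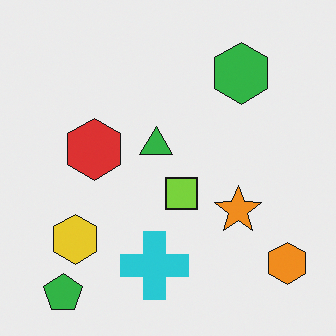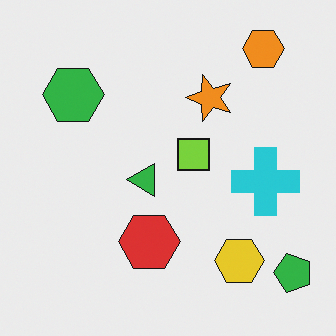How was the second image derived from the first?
The image was rotated 90° counter-clockwise.

The green pentagon sits in the bottom-left of the first image and the bottom-right of the second — consistent with a whole-image 90° counter-clockwise rotation.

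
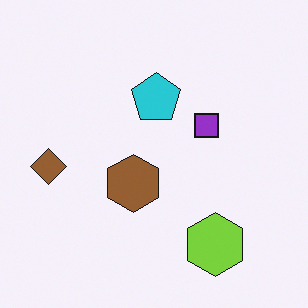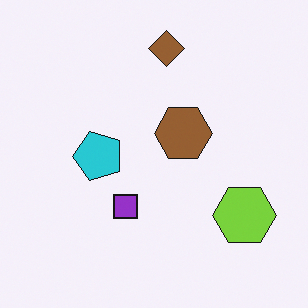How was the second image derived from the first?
The second image is the first transposed (reflected across the top-left ↔ bottom-right diagonal).

Shapes have swapped their row and column positions — what was in the top-right is now in the bottom-left — a diagonal reflection.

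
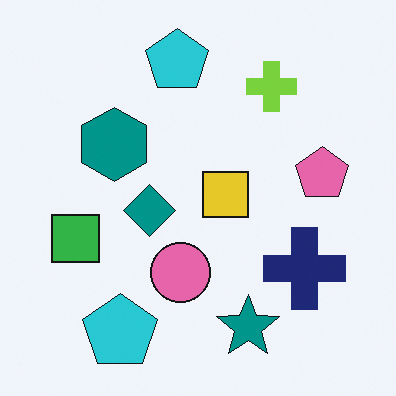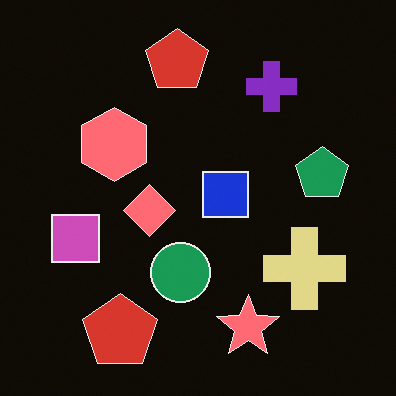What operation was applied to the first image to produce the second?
The second image is the first color-inverted (negative).

The light background has become dark and every shape's color is its complement — a photographic negative.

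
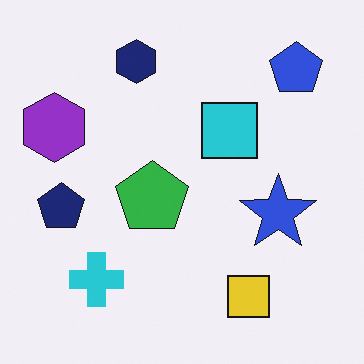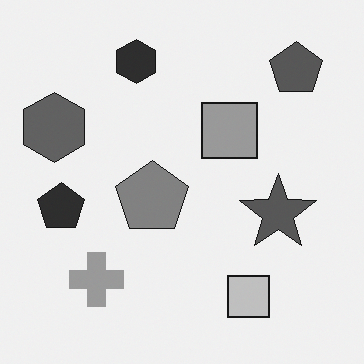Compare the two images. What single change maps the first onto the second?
It was converted to grayscale.

All color is removed — every shape is now a shade of grey.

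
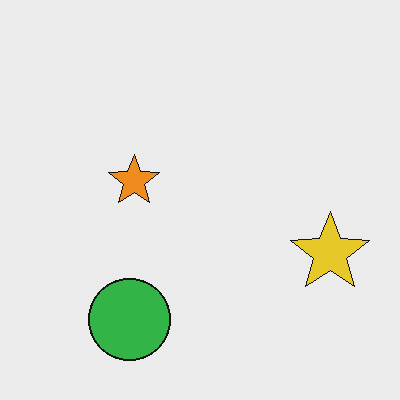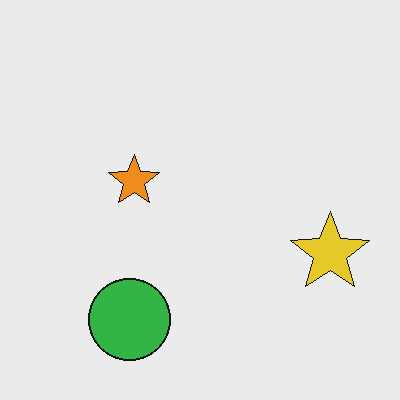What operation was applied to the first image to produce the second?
It was given moderate JPEG compression.

Blocky 8×8 compression artifacts appear around shape edges and the flat background shows ringing — characteristic JPEG degradation.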